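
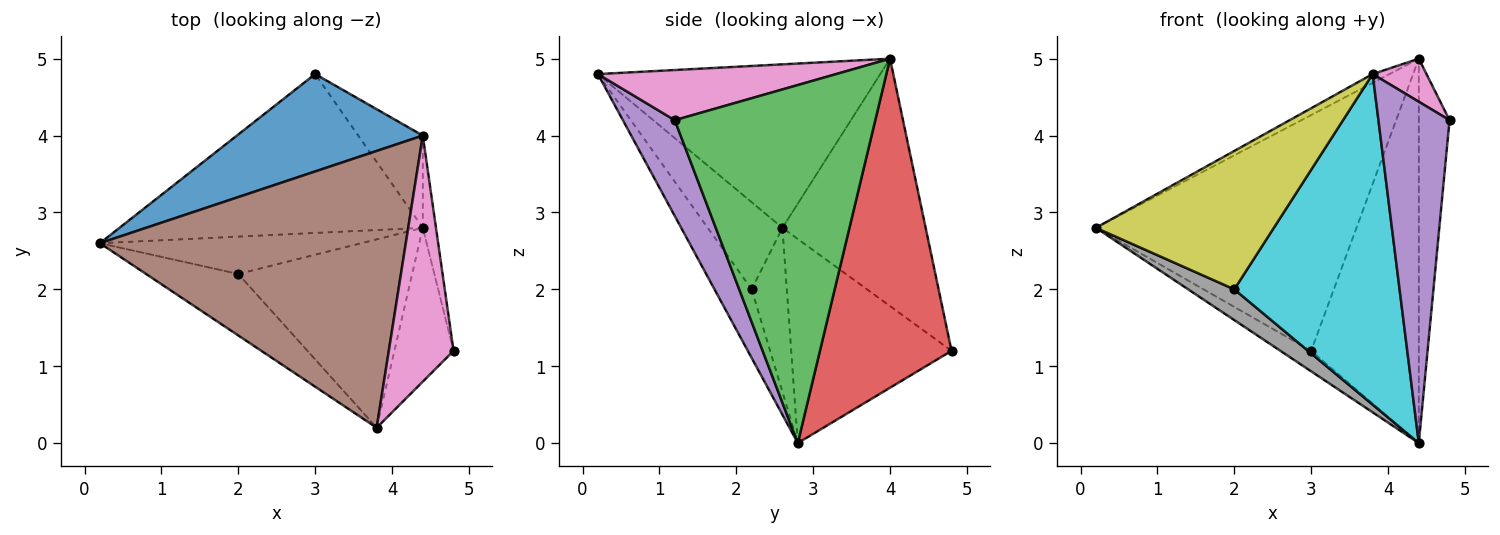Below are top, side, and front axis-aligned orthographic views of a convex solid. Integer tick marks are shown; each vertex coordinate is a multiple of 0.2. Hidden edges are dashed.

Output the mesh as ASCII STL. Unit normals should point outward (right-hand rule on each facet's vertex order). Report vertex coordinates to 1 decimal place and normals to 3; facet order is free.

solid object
 facet normal -0.453 0.824 0.340
  outer loop
   vertex 4.4 4.0 5.0
   vertex 3.0 4.8 1.2
   vertex 0.2 2.6 2.8
  endloop
 endfacet
 facet normal -0.555 0.106 -0.825
  outer loop
   vertex 4.4 2.8 0.0
   vertex 0.2 2.6 2.8
   vertex 3.0 4.8 1.2
  endloop
 endfacet
 facet normal 0.988 0.152 -0.036
  outer loop
   vertex 4.4 2.8 0.0
   vertex 4.4 4.0 5.0
   vertex 4.8 1.2 4.2
  endloop
 endfacet
 facet normal 0.765 0.626 -0.150
  outer loop
   vertex 4.4 2.8 0.0
   vertex 3.0 4.8 1.2
   vertex 4.4 4.0 5.0
  endloop
 endfacet
 facet normal 0.554 -0.759 -0.342
  outer loop
   vertex 3.8 0.2 4.8
   vertex 4.4 2.8 0.0
   vertex 4.8 1.2 4.2
  endloop
 endfacet
 facet normal -0.471 0.028 0.882
  outer loop
   vertex 3.8 0.2 4.8
   vertex 4.4 4.0 5.0
   vertex 0.2 2.6 2.8
  endloop
 endfacet
 facet normal 0.607 -0.137 0.783
  outer loop
   vertex 3.8 0.2 4.8
   vertex 4.8 1.2 4.2
   vertex 4.4 4.0 5.0
  endloop
 endfacet
 facet normal -0.436 -0.572 -0.695
  outer loop
   vertex 2.0 2.2 2.0
   vertex 0.2 2.6 2.8
   vertex 4.4 2.8 0.0
  endloop
 endfacet
 facet normal -0.358 -0.853 -0.379
  outer loop
   vertex 2.0 2.2 2.0
   vertex 3.8 0.2 4.8
   vertex 0.2 2.6 2.8
  endloop
 endfacet
 facet normal -0.192 -0.853 -0.486
  outer loop
   vertex 2.0 2.2 2.0
   vertex 4.4 2.8 0.0
   vertex 3.8 0.2 4.8
  endloop
 endfacet
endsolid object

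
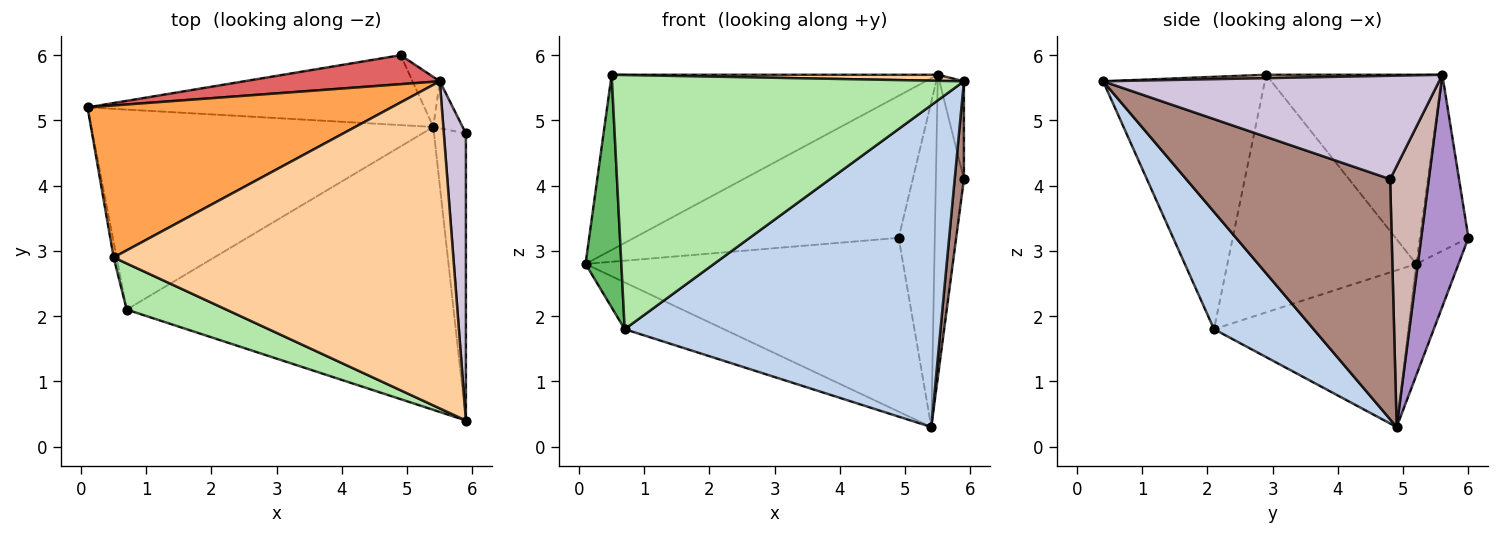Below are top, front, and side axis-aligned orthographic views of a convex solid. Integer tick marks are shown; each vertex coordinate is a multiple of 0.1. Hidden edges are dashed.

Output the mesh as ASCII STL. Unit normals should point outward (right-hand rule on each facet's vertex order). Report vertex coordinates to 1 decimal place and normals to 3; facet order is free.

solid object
 facet normal -0.408 0.208 -0.889
  outer loop
   vertex 0.7 2.1 1.8
   vertex 0.1 5.2 2.8
   vertex 5.4 4.9 0.3
  endloop
 endfacet
 facet normal 0.230 -0.731 -0.642
  outer loop
   vertex 0.7 2.1 1.8
   vertex 5.4 4.9 0.3
   vertex 5.9 0.4 5.6
  endloop
 endfacet
 facet normal -0.378 0.699 0.607
  outer loop
   vertex 0.5 2.9 5.7
   vertex 5.5 5.6 5.7
   vertex 0.1 5.2 2.8
  endloop
 endfacet
 facet normal 0.010 -0.018 1.000
  outer loop
   vertex 0.5 2.9 5.7
   vertex 5.9 0.4 5.6
   vertex 5.5 5.6 5.7
  endloop
 endfacet
 facet normal -0.982 -0.186 -0.012
  outer loop
   vertex 0.5 2.9 5.7
   vertex 0.1 5.2 2.8
   vertex 0.7 2.1 1.8
  endloop
 endfacet
 facet normal -0.412 -0.897 0.163
  outer loop
   vertex 0.5 2.9 5.7
   vertex 0.7 2.1 1.8
   vertex 5.9 0.4 5.6
  endloop
 endfacet
 facet normal -0.177 0.964 0.197
  outer loop
   vertex 4.9 6.0 3.2
   vertex 0.1 5.2 2.8
   vertex 5.5 5.6 5.7
  endloop
 endfacet
 facet normal -0.123 0.921 -0.370
  outer loop
   vertex 4.9 6.0 3.2
   vertex 5.4 4.9 0.3
   vertex 0.1 5.2 2.8
  endloop
 endfacet
 facet normal 0.791 0.605 -0.093
  outer loop
   vertex 4.9 6.0 3.2
   vertex 5.5 5.6 5.7
   vertex 5.4 4.9 0.3
  endloop
 endfacet
 facet normal 0.975 0.071 0.208
  outer loop
   vertex 5.9 4.8 4.1
   vertex 5.5 5.6 5.7
   vertex 5.9 0.4 5.6
  endloop
 endfacet
 facet normal 0.990 -0.045 -0.131
  outer loop
   vertex 5.9 4.8 4.1
   vertex 5.9 0.4 5.6
   vertex 5.4 4.9 0.3
  endloop
 endfacet
 facet normal 0.806 0.585 -0.091
  outer loop
   vertex 5.9 4.8 4.1
   vertex 5.4 4.9 0.3
   vertex 5.5 5.6 5.7
  endloop
 endfacet
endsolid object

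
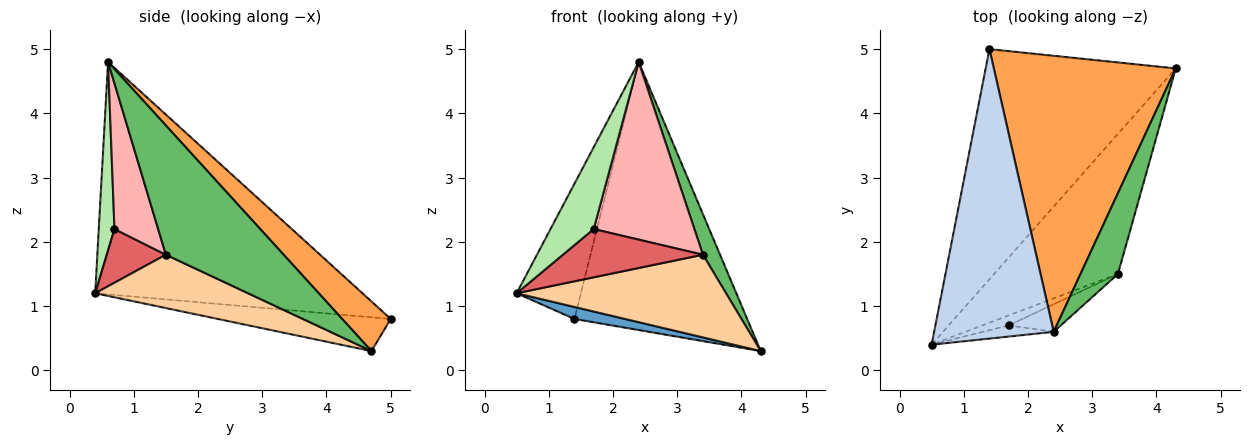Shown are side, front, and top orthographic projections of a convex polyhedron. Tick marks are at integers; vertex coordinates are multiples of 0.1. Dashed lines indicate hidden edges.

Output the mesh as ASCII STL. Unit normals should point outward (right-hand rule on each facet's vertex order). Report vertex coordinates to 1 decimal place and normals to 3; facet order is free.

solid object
 facet normal -0.175 -0.051 -0.983
  outer loop
   vertex 1.4 5.0 0.8
   vertex 4.3 4.7 0.3
   vertex 0.5 0.4 1.2
  endloop
 endfacet
 facet normal -0.870 0.209 0.447
  outer loop
   vertex 2.4 0.6 4.8
   vertex 1.4 5.0 0.8
   vertex 0.5 0.4 1.2
  endloop
 endfacet
 facet normal 0.192 0.684 0.704
  outer loop
   vertex 2.4 0.6 4.8
   vertex 4.3 4.7 0.3
   vertex 1.4 5.0 0.8
  endloop
 endfacet
 facet normal 0.348 -0.476 -0.808
  outer loop
   vertex 3.4 1.5 1.8
   vertex 0.5 0.4 1.2
   vertex 4.3 4.7 0.3
  endloop
 endfacet
 facet normal 0.951 -0.138 0.276
  outer loop
   vertex 3.4 1.5 1.8
   vertex 4.3 4.7 0.3
   vertex 2.4 0.6 4.8
  endloop
 endfacet
 facet normal 0.339 -0.932 -0.127
  outer loop
   vertex 1.7 0.7 2.2
   vertex 2.4 0.6 4.8
   vertex 0.5 0.4 1.2
  endloop
 endfacet
 facet normal 0.382 -0.905 -0.187
  outer loop
   vertex 1.7 0.7 2.2
   vertex 0.5 0.4 1.2
   vertex 3.4 1.5 1.8
  endloop
 endfacet
 facet normal 0.394 -0.908 -0.141
  outer loop
   vertex 1.7 0.7 2.2
   vertex 3.4 1.5 1.8
   vertex 2.4 0.6 4.8
  endloop
 endfacet
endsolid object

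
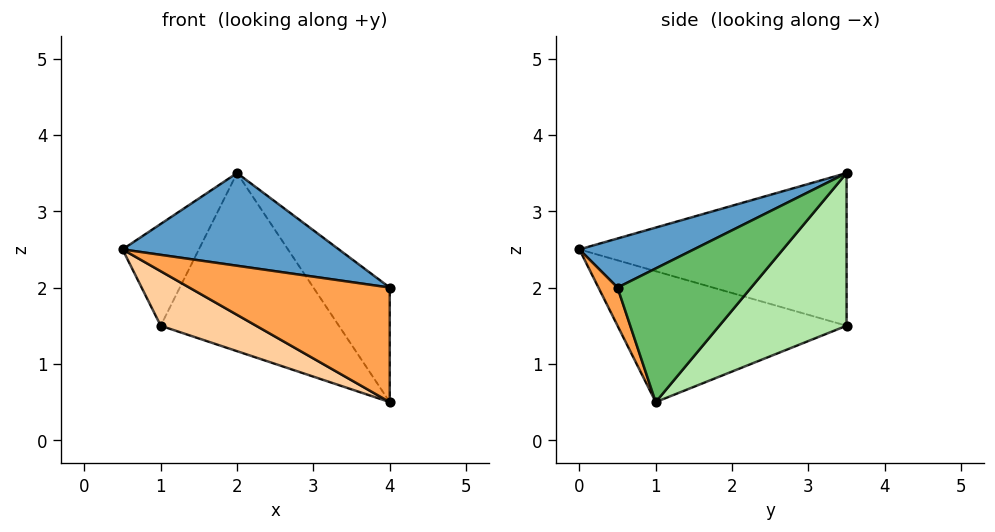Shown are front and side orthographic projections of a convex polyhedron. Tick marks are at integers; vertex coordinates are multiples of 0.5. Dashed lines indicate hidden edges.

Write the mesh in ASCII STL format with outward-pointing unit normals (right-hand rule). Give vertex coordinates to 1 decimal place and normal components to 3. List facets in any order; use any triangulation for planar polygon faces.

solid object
 facet normal 0.181 -0.341 0.923
  outer loop
   vertex 2.0 3.5 3.5
   vertex 0.5 0.0 2.5
   vertex 4.0 0.5 2.0
  endloop
 endfacet
 facet normal -0.867 0.248 0.433
  outer loop
   vertex 2.0 3.5 3.5
   vertex 1.0 3.5 1.5
   vertex 0.5 0.0 2.5
  endloop
 endfacet
 facet normal 0.090 -0.945 -0.315
  outer loop
   vertex 4.0 1.0 0.5
   vertex 4.0 0.5 2.0
   vertex 0.5 0.0 2.5
  endloop
 endfacet
 facet normal -0.447 -0.186 -0.875
  outer loop
   vertex 4.0 1.0 0.5
   vertex 0.5 0.0 2.5
   vertex 1.0 3.5 1.5
  endloop
 endfacet
 facet normal 0.857 0.489 0.163
  outer loop
   vertex 4.0 1.0 0.5
   vertex 2.0 3.5 3.5
   vertex 4.0 0.5 2.0
  endloop
 endfacet
 facet normal 0.558 0.781 -0.279
  outer loop
   vertex 4.0 1.0 0.5
   vertex 1.0 3.5 1.5
   vertex 2.0 3.5 3.5
  endloop
 endfacet
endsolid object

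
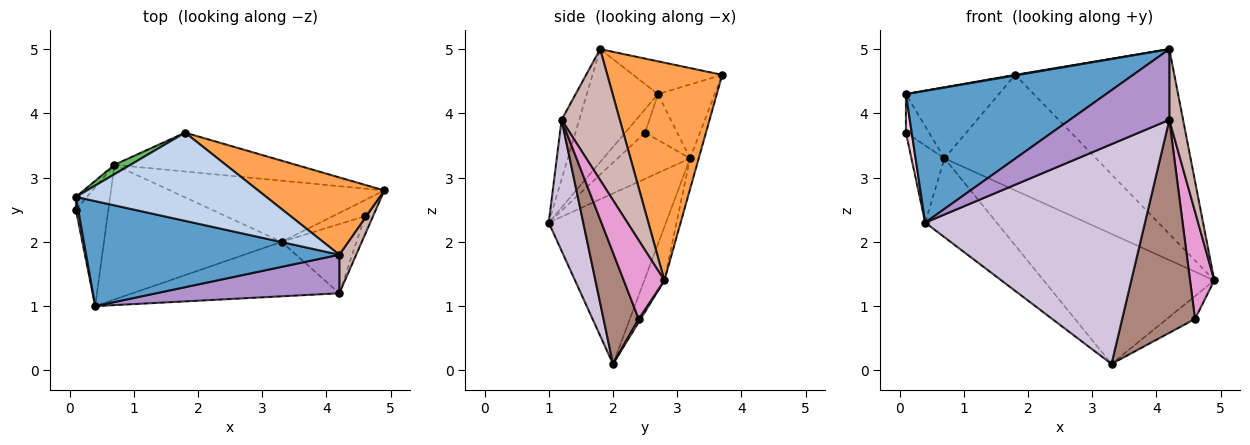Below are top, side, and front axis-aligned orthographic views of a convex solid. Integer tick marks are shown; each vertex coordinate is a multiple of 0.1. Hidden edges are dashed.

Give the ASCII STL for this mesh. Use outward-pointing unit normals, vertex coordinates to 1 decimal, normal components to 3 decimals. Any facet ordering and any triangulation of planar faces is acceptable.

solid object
 facet normal -0.268 -0.754 0.600
  outer loop
   vertex 4.2 1.8 5.0
   vertex 0.1 2.7 4.3
   vertex 0.4 1.0 2.3
  endloop
 endfacet
 facet normal -0.170 -0.007 0.985
  outer loop
   vertex 1.8 3.7 4.6
   vertex 0.1 2.7 4.3
   vertex 4.2 1.8 5.0
  endloop
 endfacet
 facet normal 0.554 0.768 0.321
  outer loop
   vertex 1.8 3.7 4.6
   vertex 4.2 1.8 5.0
   vertex 4.9 2.8 1.4
  endloop
 endfacet
 facet normal -0.638 0.389 -0.664
  outer loop
   vertex 0.7 3.2 3.3
   vertex 3.3 2.0 0.1
   vertex 0.4 1.0 2.3
  endloop
 endfacet
 facet normal -0.518 0.848 0.113
  outer loop
   vertex 0.7 3.2 3.3
   vertex 0.1 2.7 4.3
   vertex 1.8 3.7 4.6
  endloop
 endfacet
 facet normal -0.054 0.946 -0.318
  outer loop
   vertex 0.7 3.2 3.3
   vertex 1.8 3.7 4.6
   vertex 4.9 2.8 1.4
  endloop
 endfacet
 facet normal -0.106 0.900 -0.423
  outer loop
   vertex 0.7 3.2 3.3
   vertex 4.9 2.8 1.4
   vertex 3.3 2.0 0.1
  endloop
 endfacet
 facet normal 0.057 0.817 -0.573
  outer loop
   vertex 4.6 2.4 0.8
   vertex 3.3 2.0 0.1
   vertex 4.9 2.8 1.4
  endloop
 endfacet
 facet normal -0.154 -0.867 0.473
  outer loop
   vertex 4.2 1.2 3.9
   vertex 4.2 1.8 5.0
   vertex 0.4 1.0 2.3
  endloop
 endfacet
 facet normal 0.151 -0.960 -0.238
  outer loop
   vertex 4.2 1.2 3.9
   vertex 0.4 1.0 2.3
   vertex 3.3 2.0 0.1
  endloop
 endfacet
 facet normal 0.417 -0.864 -0.281
  outer loop
   vertex 4.2 1.2 3.9
   vertex 3.3 2.0 0.1
   vertex 4.6 2.4 0.8
  endloop
 endfacet
 facet normal 0.966 -0.228 0.124
  outer loop
   vertex 4.2 1.2 3.9
   vertex 4.9 2.8 1.4
   vertex 4.2 1.8 5.0
  endloop
 endfacet
 facet normal 0.855 -0.511 -0.087
  outer loop
   vertex 4.2 1.2 3.9
   vertex 4.6 2.4 0.8
   vertex 4.9 2.8 1.4
  endloop
 endfacet
 facet normal -0.956 -0.278 0.093
  outer loop
   vertex 0.1 2.5 3.7
   vertex 0.4 1.0 2.3
   vertex 0.1 2.7 4.3
  endloop
 endfacet
 facet normal -0.797 0.574 -0.191
  outer loop
   vertex 0.1 2.5 3.7
   vertex 0.1 2.7 4.3
   vertex 0.7 3.2 3.3
  endloop
 endfacet
 facet normal -0.767 0.349 -0.539
  outer loop
   vertex 0.1 2.5 3.7
   vertex 0.7 3.2 3.3
   vertex 0.4 1.0 2.3
  endloop
 endfacet
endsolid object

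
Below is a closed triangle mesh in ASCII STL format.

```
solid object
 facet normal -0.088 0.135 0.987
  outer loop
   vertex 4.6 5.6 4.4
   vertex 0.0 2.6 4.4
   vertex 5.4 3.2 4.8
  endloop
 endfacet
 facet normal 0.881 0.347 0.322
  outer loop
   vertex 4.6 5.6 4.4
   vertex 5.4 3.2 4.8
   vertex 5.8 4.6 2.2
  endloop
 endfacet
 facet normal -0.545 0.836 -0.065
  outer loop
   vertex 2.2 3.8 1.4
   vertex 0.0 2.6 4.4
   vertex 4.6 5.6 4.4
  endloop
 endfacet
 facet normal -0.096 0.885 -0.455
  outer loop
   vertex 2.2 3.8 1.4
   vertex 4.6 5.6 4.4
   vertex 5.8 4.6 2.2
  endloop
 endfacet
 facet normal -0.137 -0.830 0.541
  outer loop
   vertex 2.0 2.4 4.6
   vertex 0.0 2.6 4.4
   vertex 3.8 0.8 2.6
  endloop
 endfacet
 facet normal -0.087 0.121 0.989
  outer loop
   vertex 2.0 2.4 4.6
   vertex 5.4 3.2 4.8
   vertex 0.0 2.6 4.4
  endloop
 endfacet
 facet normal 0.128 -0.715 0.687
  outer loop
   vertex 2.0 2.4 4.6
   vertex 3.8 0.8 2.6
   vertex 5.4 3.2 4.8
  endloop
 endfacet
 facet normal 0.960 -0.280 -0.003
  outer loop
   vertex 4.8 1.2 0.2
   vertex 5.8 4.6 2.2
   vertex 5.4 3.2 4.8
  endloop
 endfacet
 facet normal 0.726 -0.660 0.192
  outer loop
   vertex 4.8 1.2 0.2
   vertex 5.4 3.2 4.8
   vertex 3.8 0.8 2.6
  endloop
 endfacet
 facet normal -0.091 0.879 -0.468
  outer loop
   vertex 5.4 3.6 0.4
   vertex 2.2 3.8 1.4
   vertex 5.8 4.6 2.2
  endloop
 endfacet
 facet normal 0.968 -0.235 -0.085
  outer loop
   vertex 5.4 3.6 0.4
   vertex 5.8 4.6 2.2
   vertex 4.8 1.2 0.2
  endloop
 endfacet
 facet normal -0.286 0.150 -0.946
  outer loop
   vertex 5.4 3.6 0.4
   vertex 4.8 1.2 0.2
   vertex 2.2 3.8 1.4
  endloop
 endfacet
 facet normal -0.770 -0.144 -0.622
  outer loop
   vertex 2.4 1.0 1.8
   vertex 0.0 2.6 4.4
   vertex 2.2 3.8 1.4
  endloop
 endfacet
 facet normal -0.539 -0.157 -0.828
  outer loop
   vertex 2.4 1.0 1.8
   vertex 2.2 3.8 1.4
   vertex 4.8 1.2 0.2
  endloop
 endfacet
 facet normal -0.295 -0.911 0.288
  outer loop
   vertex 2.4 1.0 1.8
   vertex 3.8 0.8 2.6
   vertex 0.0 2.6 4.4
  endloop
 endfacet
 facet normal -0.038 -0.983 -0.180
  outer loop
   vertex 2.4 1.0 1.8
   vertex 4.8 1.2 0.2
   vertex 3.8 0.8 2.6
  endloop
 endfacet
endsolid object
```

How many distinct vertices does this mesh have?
10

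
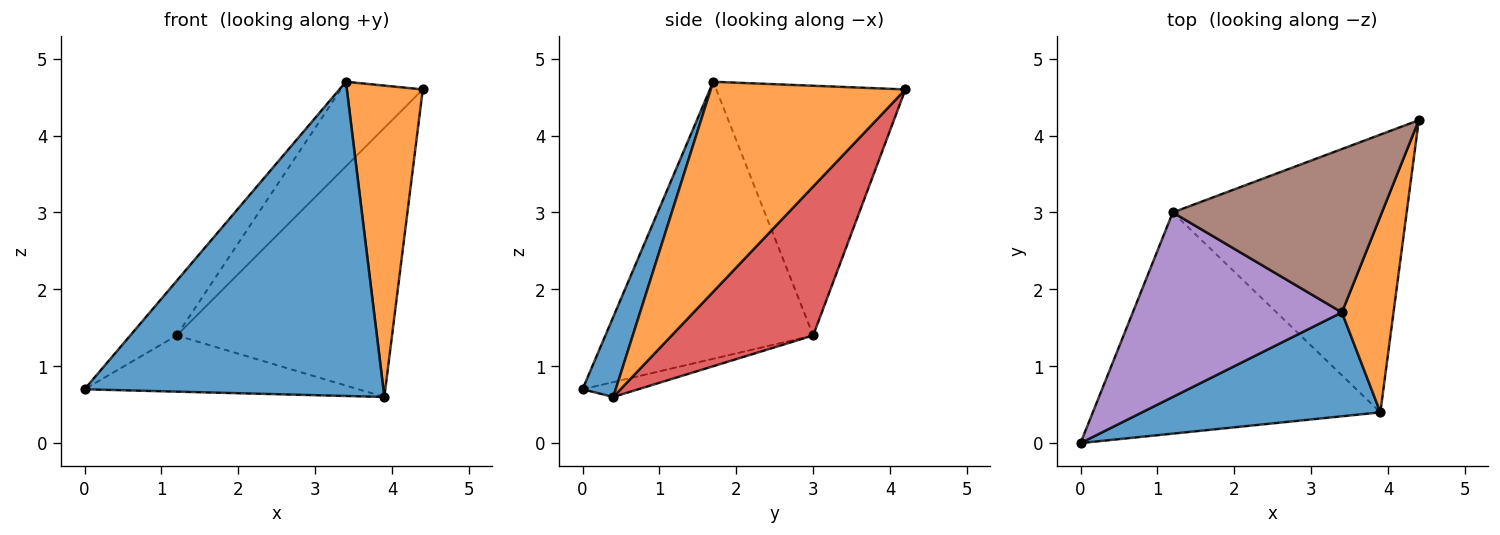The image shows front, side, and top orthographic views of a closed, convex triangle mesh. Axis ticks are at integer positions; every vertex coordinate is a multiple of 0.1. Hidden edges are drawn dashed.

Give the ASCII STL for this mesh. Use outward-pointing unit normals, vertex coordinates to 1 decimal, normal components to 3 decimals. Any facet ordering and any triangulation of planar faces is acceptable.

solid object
 facet normal 0.105 -0.944 0.312
  outer loop
   vertex 3.4 1.7 4.7
   vertex 0.0 0.0 0.7
   vertex 3.9 0.4 0.6
  endloop
 endfacet
 facet normal 0.908 -0.354 0.223
  outer loop
   vertex 3.4 1.7 4.7
   vertex 3.9 0.4 0.6
   vertex 4.4 4.2 4.6
  endloop
 endfacet
 facet normal -0.050 0.246 -0.968
  outer loop
   vertex 1.2 3.0 1.4
   vertex 3.9 0.4 0.6
   vertex 0.0 0.0 0.7
  endloop
 endfacet
 facet normal 0.416 0.633 -0.653
  outer loop
   vertex 1.2 3.0 1.4
   vertex 4.4 4.2 4.6
   vertex 3.9 0.4 0.6
  endloop
 endfacet
 facet normal -0.786 0.176 0.593
  outer loop
   vertex 1.2 3.0 1.4
   vertex 0.0 0.0 0.7
   vertex 3.4 1.7 4.7
  endloop
 endfacet
 facet normal -0.728 0.315 0.609
  outer loop
   vertex 1.2 3.0 1.4
   vertex 3.4 1.7 4.7
   vertex 4.4 4.2 4.6
  endloop
 endfacet
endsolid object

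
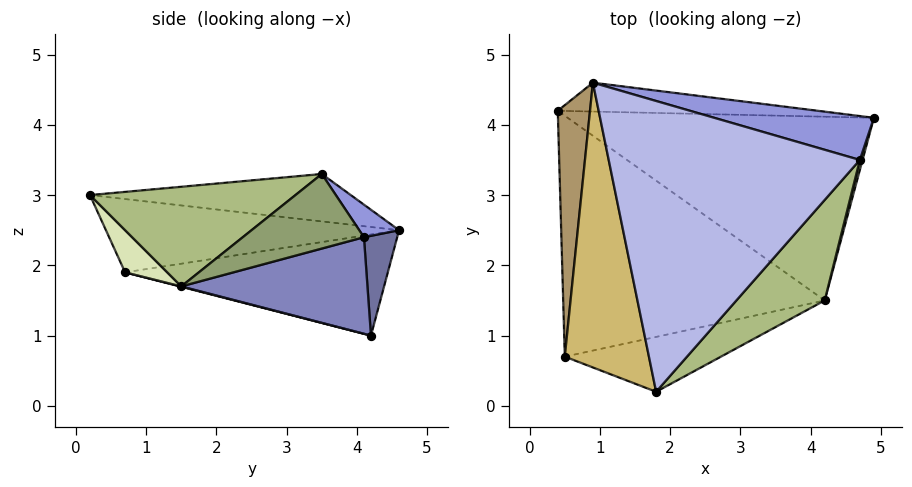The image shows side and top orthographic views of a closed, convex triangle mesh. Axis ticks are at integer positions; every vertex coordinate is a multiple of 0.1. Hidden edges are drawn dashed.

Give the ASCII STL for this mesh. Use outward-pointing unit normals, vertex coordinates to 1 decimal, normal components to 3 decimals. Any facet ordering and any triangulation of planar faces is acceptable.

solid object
 facet normal 0.112 0.950 -0.291
  outer loop
   vertex 0.9 4.6 2.5
   vertex 4.9 4.1 2.4
   vertex 0.4 4.2 1.0
  endloop
 endfacet
 facet normal 0.296 0.173 -0.939
  outer loop
   vertex 4.2 1.5 1.7
   vertex 0.4 4.2 1.0
   vertex 4.9 4.1 2.4
  endloop
 endfacet
 facet normal 0.116 0.814 0.569
  outer loop
   vertex 4.7 3.5 3.3
   vertex 4.9 4.1 2.4
   vertex 0.9 4.6 2.5
  endloop
 endfacet
 facet normal -0.185 0.074 0.980
  outer loop
   vertex 4.7 3.5 3.3
   vertex 0.9 4.6 2.5
   vertex 1.8 0.2 3.0
  endloop
 endfacet
 facet normal 0.963 -0.269 0.035
  outer loop
   vertex 4.7 3.5 3.3
   vertex 4.2 1.5 1.7
   vertex 4.9 4.1 2.4
  endloop
 endfacet
 facet normal 0.608 -0.583 0.539
  outer loop
   vertex 4.7 3.5 3.3
   vertex 1.8 0.2 3.0
   vertex 4.2 1.5 1.7
  endloop
 endfacet
 facet normal 0.001 -0.249 -0.969
  outer loop
   vertex 0.5 0.7 1.9
   vertex 0.4 4.2 1.0
   vertex 4.2 1.5 1.7
  endloop
 endfacet
 facet normal 0.148 -0.823 -0.549
  outer loop
   vertex 0.5 0.7 1.9
   vertex 4.2 1.5 1.7
   vertex 1.8 0.2 3.0
  endloop
 endfacet
 facet normal -0.951 0.051 0.304
  outer loop
   vertex 0.5 0.7 1.9
   vertex 0.9 4.6 2.5
   vertex 0.4 4.2 1.0
  endloop
 endfacet
 facet normal -0.656 -0.049 0.753
  outer loop
   vertex 0.5 0.7 1.9
   vertex 1.8 0.2 3.0
   vertex 0.9 4.6 2.5
  endloop
 endfacet
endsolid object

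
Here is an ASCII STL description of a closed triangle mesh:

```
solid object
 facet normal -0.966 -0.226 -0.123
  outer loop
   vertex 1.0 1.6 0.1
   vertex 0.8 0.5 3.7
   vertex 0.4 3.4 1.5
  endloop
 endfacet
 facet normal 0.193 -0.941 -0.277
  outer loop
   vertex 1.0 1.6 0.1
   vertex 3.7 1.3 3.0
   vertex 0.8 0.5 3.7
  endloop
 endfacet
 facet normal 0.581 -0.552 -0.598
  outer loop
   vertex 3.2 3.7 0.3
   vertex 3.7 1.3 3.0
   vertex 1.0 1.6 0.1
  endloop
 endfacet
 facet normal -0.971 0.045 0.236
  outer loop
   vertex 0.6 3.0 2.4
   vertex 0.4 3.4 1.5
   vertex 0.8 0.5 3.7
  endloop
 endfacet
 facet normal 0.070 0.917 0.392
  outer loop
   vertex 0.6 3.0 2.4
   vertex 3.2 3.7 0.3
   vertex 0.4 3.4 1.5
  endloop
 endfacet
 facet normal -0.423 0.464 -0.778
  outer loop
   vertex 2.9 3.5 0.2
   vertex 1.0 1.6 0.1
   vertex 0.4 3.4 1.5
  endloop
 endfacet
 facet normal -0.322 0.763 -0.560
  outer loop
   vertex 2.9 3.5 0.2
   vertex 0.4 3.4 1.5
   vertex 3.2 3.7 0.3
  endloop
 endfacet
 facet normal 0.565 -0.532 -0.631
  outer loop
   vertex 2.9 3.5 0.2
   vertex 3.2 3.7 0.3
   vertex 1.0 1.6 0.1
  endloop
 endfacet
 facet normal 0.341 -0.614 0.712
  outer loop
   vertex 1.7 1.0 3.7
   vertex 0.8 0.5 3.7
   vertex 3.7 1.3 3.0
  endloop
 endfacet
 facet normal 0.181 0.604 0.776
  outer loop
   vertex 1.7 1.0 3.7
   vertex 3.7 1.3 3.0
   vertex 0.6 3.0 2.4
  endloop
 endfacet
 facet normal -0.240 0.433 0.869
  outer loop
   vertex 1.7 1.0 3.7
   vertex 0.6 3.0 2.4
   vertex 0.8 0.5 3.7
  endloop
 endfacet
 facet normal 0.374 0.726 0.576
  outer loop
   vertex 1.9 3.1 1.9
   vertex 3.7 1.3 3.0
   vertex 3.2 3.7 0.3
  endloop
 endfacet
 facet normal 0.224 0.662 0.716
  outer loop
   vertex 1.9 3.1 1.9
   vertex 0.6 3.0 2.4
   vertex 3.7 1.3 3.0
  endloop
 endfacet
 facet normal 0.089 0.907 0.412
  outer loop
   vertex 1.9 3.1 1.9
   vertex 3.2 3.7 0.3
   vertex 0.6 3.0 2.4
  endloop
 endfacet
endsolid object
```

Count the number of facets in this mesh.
14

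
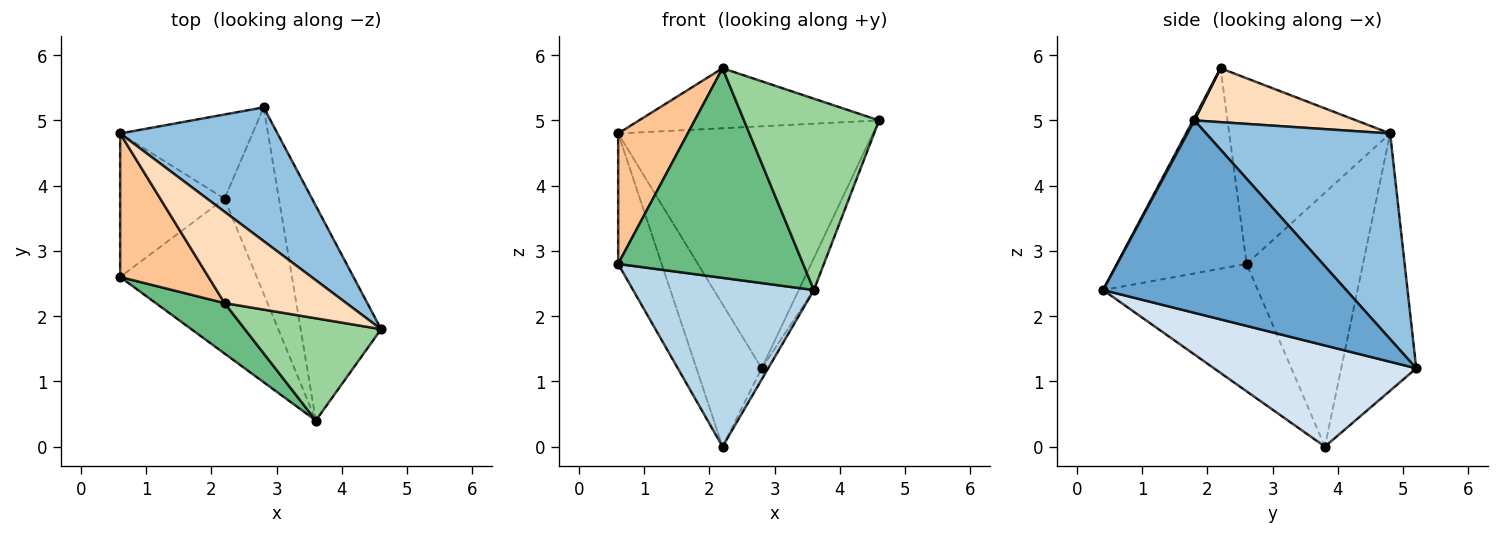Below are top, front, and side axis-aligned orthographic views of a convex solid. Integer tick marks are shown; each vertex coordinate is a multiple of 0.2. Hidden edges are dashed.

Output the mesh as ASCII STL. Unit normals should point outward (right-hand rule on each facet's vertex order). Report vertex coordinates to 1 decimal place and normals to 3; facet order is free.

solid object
 facet normal 0.921 0.057 -0.385
  outer loop
   vertex 3.6 0.4 2.4
   vertex 2.8 5.2 1.2
   vertex 4.6 1.8 5.0
  endloop
 endfacet
 facet normal 0.534 0.740 0.409
  outer loop
   vertex 0.6 4.8 4.8
   vertex 4.6 1.8 5.0
   vertex 2.8 5.2 1.2
  endloop
 endfacet
 facet normal -0.533 -0.623 -0.572
  outer loop
   vertex 2.2 3.8 0.0
   vertex 3.6 0.4 2.4
   vertex 0.6 2.6 2.8
  endloop
 endfacet
 facet normal 0.880 0.028 -0.473
  outer loop
   vertex 2.2 3.8 0.0
   vertex 2.8 5.2 1.2
   vertex 3.6 0.4 2.4
  endloop
 endfacet
 facet normal -0.874 0.327 -0.359
  outer loop
   vertex 2.2 3.8 0.0
   vertex 0.6 2.6 2.8
   vertex 0.6 4.8 4.8
  endloop
 endfacet
 facet normal -0.703 0.612 -0.362
  outer loop
   vertex 2.2 3.8 0.0
   vertex 0.6 4.8 4.8
   vertex 2.8 5.2 1.2
  endloop
 endfacet
 facet normal -0.841 -0.364 0.400
  outer loop
   vertex 2.2 2.2 5.8
   vertex 0.6 4.8 4.8
   vertex 0.6 2.6 2.8
  endloop
 endfacet
 facet normal 0.347 0.515 0.784
  outer loop
   vertex 2.2 2.2 5.8
   vertex 4.6 1.8 5.0
   vertex 0.6 4.8 4.8
  endloop
 endfacet
 facet normal -0.563 -0.803 0.193
  outer loop
   vertex 2.2 2.2 5.8
   vertex 0.6 2.6 2.8
   vertex 3.6 0.4 2.4
  endloop
 endfacet
 facet normal 0.010 -0.882 0.471
  outer loop
   vertex 2.2 2.2 5.8
   vertex 3.6 0.4 2.4
   vertex 4.6 1.8 5.0
  endloop
 endfacet
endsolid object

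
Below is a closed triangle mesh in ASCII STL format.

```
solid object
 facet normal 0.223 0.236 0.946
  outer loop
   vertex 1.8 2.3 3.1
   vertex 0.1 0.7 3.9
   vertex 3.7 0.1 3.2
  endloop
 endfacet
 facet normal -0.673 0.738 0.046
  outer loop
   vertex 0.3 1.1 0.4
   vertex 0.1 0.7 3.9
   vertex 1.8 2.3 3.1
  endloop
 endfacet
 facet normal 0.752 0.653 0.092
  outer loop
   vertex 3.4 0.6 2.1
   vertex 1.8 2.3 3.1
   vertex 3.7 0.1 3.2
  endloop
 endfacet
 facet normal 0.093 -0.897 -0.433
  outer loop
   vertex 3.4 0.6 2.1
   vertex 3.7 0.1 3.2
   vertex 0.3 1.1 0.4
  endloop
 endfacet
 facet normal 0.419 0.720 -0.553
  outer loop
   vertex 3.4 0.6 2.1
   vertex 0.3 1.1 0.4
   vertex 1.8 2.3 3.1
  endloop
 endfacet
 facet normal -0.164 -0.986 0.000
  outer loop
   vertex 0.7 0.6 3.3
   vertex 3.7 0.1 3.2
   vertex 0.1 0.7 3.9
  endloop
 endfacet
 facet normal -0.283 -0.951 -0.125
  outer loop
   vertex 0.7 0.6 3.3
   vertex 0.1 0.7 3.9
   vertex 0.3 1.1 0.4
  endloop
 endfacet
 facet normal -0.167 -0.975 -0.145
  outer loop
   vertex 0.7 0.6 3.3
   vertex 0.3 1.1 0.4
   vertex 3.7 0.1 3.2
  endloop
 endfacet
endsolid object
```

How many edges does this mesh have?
12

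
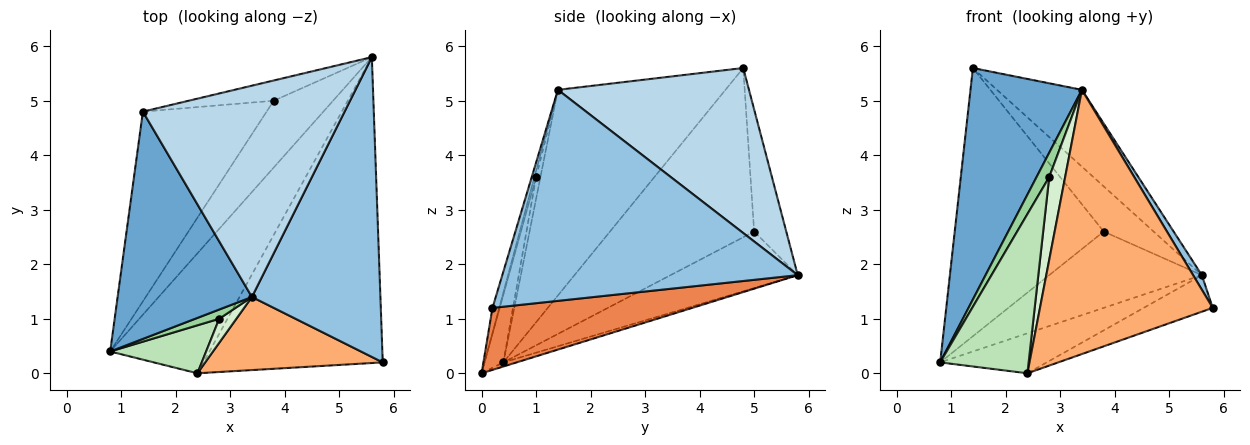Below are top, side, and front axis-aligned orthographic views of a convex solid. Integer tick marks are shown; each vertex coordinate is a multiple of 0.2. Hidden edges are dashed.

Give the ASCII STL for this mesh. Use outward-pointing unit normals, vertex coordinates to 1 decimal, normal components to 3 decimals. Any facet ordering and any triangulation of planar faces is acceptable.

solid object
 facet normal -0.732 -0.487 0.478
  outer loop
   vertex 3.4 1.4 5.2
   vertex 1.4 4.8 5.6
   vertex 0.8 0.4 0.2
  endloop
 endfacet
 facet normal 0.854 -0.025 0.520
  outer loop
   vertex 3.4 1.4 5.2
   vertex 5.8 0.2 1.2
   vertex 5.6 5.8 1.8
  endloop
 endfacet
 facet normal 0.610 0.271 0.745
  outer loop
   vertex 3.4 1.4 5.2
   vertex 5.6 5.8 1.8
   vertex 1.4 4.8 5.6
  endloop
 endfacet
 facet normal -0.039 0.316 -0.948
  outer loop
   vertex 2.4 0.0 0.0
   vertex 0.8 0.4 0.2
   vertex 5.6 5.8 1.8
  endloop
 endfacet
 facet normal 0.325 0.112 -0.939
  outer loop
   vertex 2.4 0.0 0.0
   vertex 5.6 5.8 1.8
   vertex 5.8 0.2 1.2
  endloop
 endfacet
 facet normal -0.037 -0.963 0.266
  outer loop
   vertex 2.4 0.0 0.0
   vertex 5.8 0.2 1.2
   vertex 3.4 1.4 5.2
  endloop
 endfacet
 facet normal -0.531 0.638 -0.558
  outer loop
   vertex 3.8 5.0 2.6
   vertex 5.6 5.8 1.8
   vertex 0.8 0.4 0.2
  endloop
 endfacet
 facet normal -0.620 0.641 -0.453
  outer loop
   vertex 3.8 5.0 2.6
   vertex 0.8 0.4 0.2
   vertex 1.4 4.8 5.6
  endloop
 endfacet
 facet normal -0.506 0.787 -0.353
  outer loop
   vertex 3.8 5.0 2.6
   vertex 1.4 4.8 5.6
   vertex 5.6 5.8 1.8
  endloop
 endfacet
 facet normal -0.307 -0.890 0.338
  outer loop
   vertex 2.8 1.0 3.6
   vertex 3.4 1.4 5.2
   vertex 0.8 0.4 0.2
  endloop
 endfacet
 facet normal -0.199 -0.938 0.283
  outer loop
   vertex 2.8 1.0 3.6
   vertex 0.8 0.4 0.2
   vertex 2.4 0.0 0.0
  endloop
 endfacet
 facet normal -0.101 -0.956 0.277
  outer loop
   vertex 2.8 1.0 3.6
   vertex 2.4 0.0 0.0
   vertex 3.4 1.4 5.2
  endloop
 endfacet
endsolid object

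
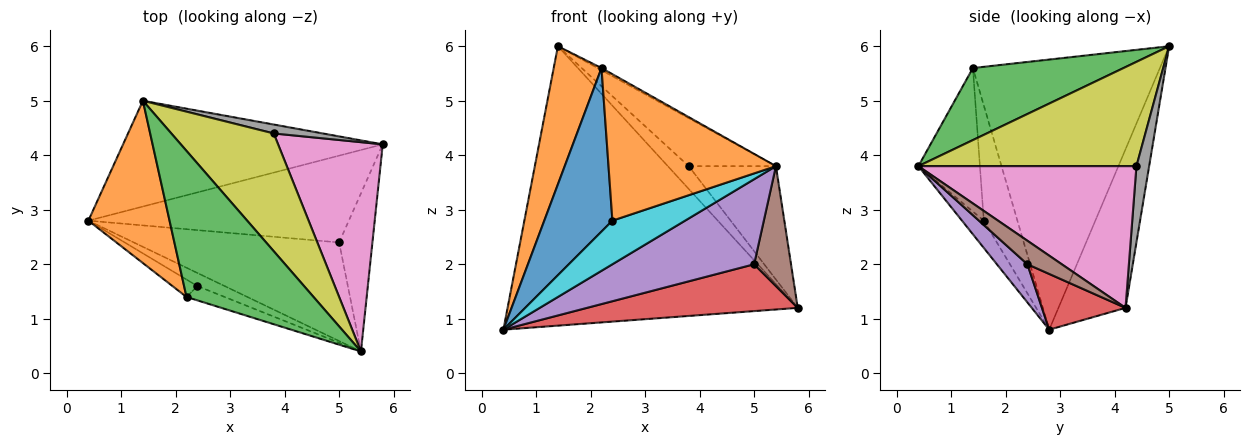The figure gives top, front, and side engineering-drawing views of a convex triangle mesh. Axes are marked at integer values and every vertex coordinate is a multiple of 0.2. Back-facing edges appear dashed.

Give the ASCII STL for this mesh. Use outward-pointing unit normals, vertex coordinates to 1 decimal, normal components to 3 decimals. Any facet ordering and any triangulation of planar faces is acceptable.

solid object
 facet normal -0.211 0.914 -0.346
  outer loop
   vertex 1.4 5.0 6.0
   vertex 5.8 4.2 1.2
   vertex 0.4 2.8 0.8
  endloop
 endfacet
 facet normal -0.930 -0.238 0.279
  outer loop
   vertex 2.2 1.4 5.6
   vertex 1.4 5.0 6.0
   vertex 0.4 2.8 0.8
  endloop
 endfacet
 facet normal 0.493 0.013 0.870
  outer loop
   vertex 2.2 1.4 5.6
   vertex 5.4 0.4 3.8
   vertex 1.4 5.0 6.0
  endloop
 endfacet
 facet normal 0.185 -0.467 -0.865
  outer loop
   vertex 5.0 2.4 2.0
   vertex 0.4 2.8 0.8
   vertex 5.8 4.2 1.2
  endloop
 endfacet
 facet normal 0.139 -0.647 -0.750
  outer loop
   vertex 5.0 2.4 2.0
   vertex 5.4 0.4 3.8
   vertex 0.4 2.8 0.8
  endloop
 endfacet
 facet normal 0.491 -0.527 -0.694
  outer loop
   vertex 5.0 2.4 2.0
   vertex 5.8 4.2 1.2
   vertex 5.4 0.4 3.8
  endloop
 endfacet
 facet normal 0.766 0.306 0.565
  outer loop
   vertex 3.8 4.4 3.8
   vertex 5.4 0.4 3.8
   vertex 5.8 4.2 1.2
  endloop
 endfacet
 facet normal 0.493 0.810 0.317
  outer loop
   vertex 3.8 4.4 3.8
   vertex 5.8 4.2 1.2
   vertex 1.4 5.0 6.0
  endloop
 endfacet
 facet normal 0.686 0.274 0.674
  outer loop
   vertex 3.8 4.4 3.8
   vertex 1.4 5.0 6.0
   vertex 5.4 0.4 3.8
  endloop
 endfacet
 facet normal -0.276 -0.921 -0.276
  outer loop
   vertex 2.4 1.6 2.8
   vertex 0.4 2.8 0.8
   vertex 5.4 0.4 3.8
  endloop
 endfacet
 facet normal -0.440 -0.893 -0.095
  outer loop
   vertex 2.4 1.6 2.8
   vertex 2.2 1.4 5.6
   vertex 0.4 2.8 0.8
  endloop
 endfacet
 facet normal -0.343 -0.935 -0.091
  outer loop
   vertex 2.4 1.6 2.8
   vertex 5.4 0.4 3.8
   vertex 2.2 1.4 5.6
  endloop
 endfacet
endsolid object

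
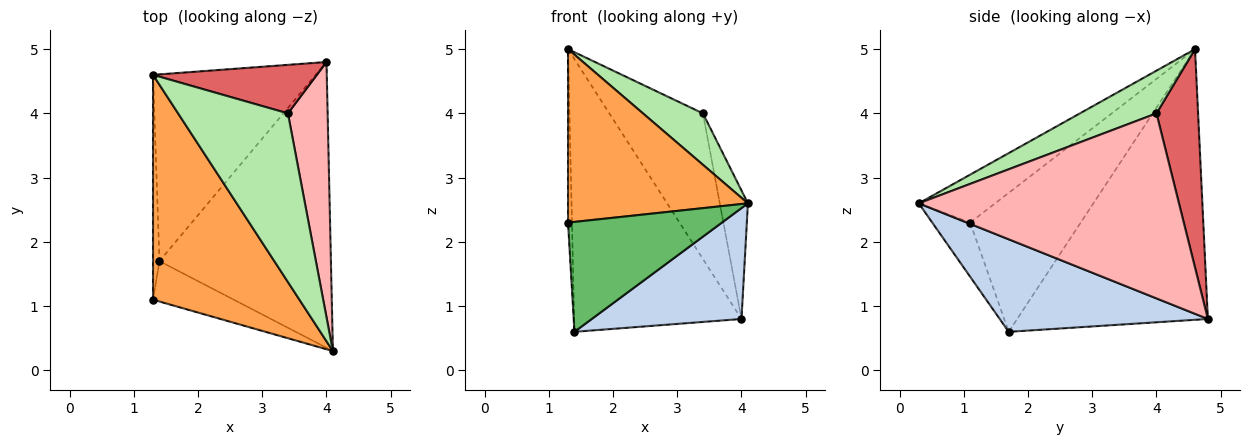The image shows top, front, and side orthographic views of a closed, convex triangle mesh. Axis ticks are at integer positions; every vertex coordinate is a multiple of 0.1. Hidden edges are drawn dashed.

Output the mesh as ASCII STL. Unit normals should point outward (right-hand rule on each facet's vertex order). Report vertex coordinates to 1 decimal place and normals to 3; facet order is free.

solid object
 facet normal -0.685 0.601 -0.412
  outer loop
   vertex 1.4 1.7 0.6
   vertex 1.3 4.6 5.0
   vertex 4.0 4.8 0.8
  endloop
 endfacet
 facet normal 0.449 -0.323 -0.833
  outer loop
   vertex 1.4 1.7 0.6
   vertex 4.0 4.8 0.8
   vertex 4.1 0.3 2.6
  endloop
 endfacet
 facet normal -0.251 -0.591 0.766
  outer loop
   vertex 1.3 1.1 2.3
   vertex 4.1 0.3 2.6
   vertex 1.3 4.6 5.0
  endloop
 endfacet
 facet normal -0.998 0.036 -0.046
  outer loop
   vertex 1.3 1.1 2.3
   vertex 1.3 4.6 5.0
   vertex 1.4 1.7 0.6
  endloop
 endfacet
 facet normal -0.225 -0.915 -0.336
  outer loop
   vertex 1.3 1.1 2.3
   vertex 1.4 1.7 0.6
   vertex 4.1 0.3 2.6
  endloop
 endfacet
 facet normal 0.349 -0.273 0.896
  outer loop
   vertex 3.4 4.0 4.0
   vertex 1.3 4.6 5.0
   vertex 4.1 0.3 2.6
  endloop
 endfacet
 facet normal 0.389 0.874 0.291
  outer loop
   vertex 3.4 4.0 4.0
   vertex 4.0 4.8 0.8
   vertex 1.3 4.6 5.0
  endloop
 endfacet
 facet normal 0.972 0.105 0.209
  outer loop
   vertex 3.4 4.0 4.0
   vertex 4.1 0.3 2.6
   vertex 4.0 4.8 0.8
  endloop
 endfacet
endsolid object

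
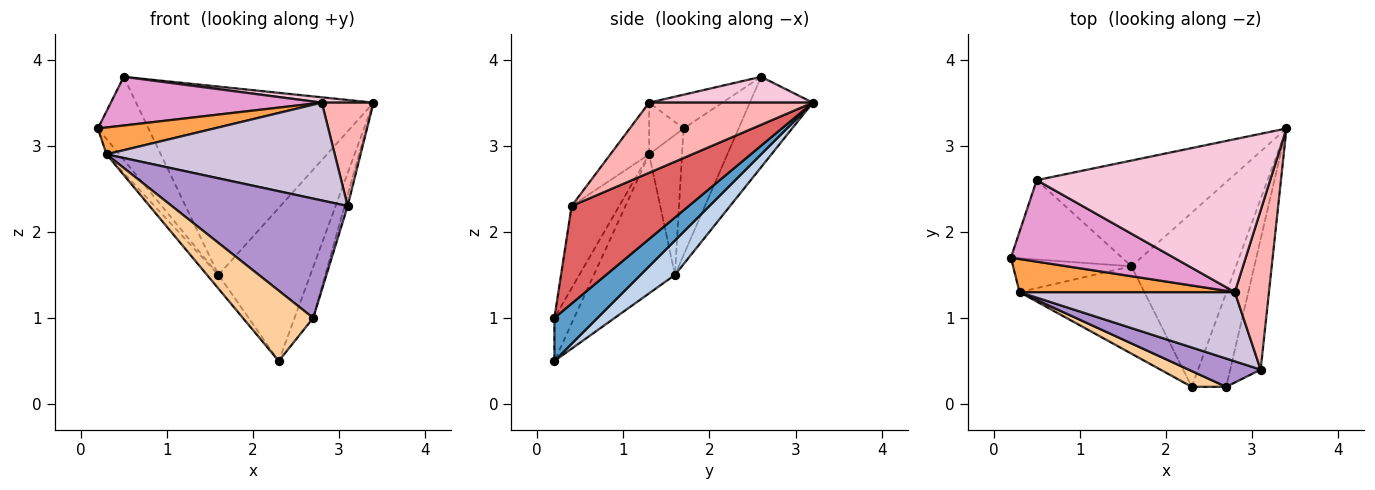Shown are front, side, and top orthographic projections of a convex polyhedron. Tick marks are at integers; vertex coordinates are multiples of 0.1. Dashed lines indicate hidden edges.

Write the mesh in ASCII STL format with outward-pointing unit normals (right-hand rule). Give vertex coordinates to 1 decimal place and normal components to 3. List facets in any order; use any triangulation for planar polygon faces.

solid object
 facet normal 0.740 0.321 -0.592
  outer loop
   vertex 2.3 0.2 0.5
   vertex 3.4 3.2 3.5
   vertex 2.7 0.2 1.0
  endloop
 endfacet
 facet normal 0.240 0.641 -0.729
  outer loop
   vertex 1.6 1.6 1.5
   vertex 3.4 3.2 3.5
   vertex 2.3 0.2 0.5
  endloop
 endfacet
 facet normal -0.183 -0.619 0.764
  outer loop
   vertex 0.3 1.3 2.9
   vertex 2.8 1.3 3.5
   vertex 0.2 1.7 3.2
  endloop
 endfacet
 facet normal -0.264 -0.941 0.211
  outer loop
   vertex 0.3 1.3 2.9
   vertex 2.3 0.2 0.5
   vertex 2.7 0.2 1.0
  endloop
 endfacet
 facet normal -0.732 0.282 -0.620
  outer loop
   vertex 0.3 1.3 2.9
   vertex 0.2 1.7 3.2
   vertex 1.6 1.6 1.5
  endloop
 endfacet
 facet normal -0.740 0.105 -0.665
  outer loop
   vertex 0.3 1.3 2.9
   vertex 1.6 1.6 1.5
   vertex 2.3 0.2 0.5
  endloop
 endfacet
 facet normal 0.954 0.025 -0.298
  outer loop
   vertex 3.1 0.4 2.3
   vertex 2.7 0.2 1.0
   vertex 3.4 3.2 3.5
  endloop
 endfacet
 facet normal 0.865 -0.273 0.421
  outer loop
   vertex 3.1 0.4 2.3
   vertex 3.4 3.2 3.5
   vertex 2.8 1.3 3.5
  endloop
 endfacet
 facet normal -0.255 -0.941 0.223
  outer loop
   vertex 3.1 0.4 2.3
   vertex 0.3 1.3 2.9
   vertex 2.7 0.2 1.0
  endloop
 endfacet
 facet normal -0.137 -0.809 0.572
  outer loop
   vertex 3.1 0.4 2.3
   vertex 2.8 1.3 3.5
   vertex 0.3 1.3 2.9
  endloop
 endfacet
 facet normal -0.619 0.568 -0.543
  outer loop
   vertex 0.5 2.6 3.8
   vertex 1.6 1.6 1.5
   vertex 0.2 1.7 3.2
  endloop
 endfacet
 facet normal -0.225 0.850 -0.477
  outer loop
   vertex 0.5 2.6 3.8
   vertex 3.4 3.2 3.5
   vertex 1.6 1.6 1.5
  endloop
 endfacet
 facet normal -0.175 -0.505 0.845
  outer loop
   vertex 0.5 2.6 3.8
   vertex 0.2 1.7 3.2
   vertex 2.8 1.3 3.5
  endloop
 endfacet
 facet normal 0.110 -0.035 0.993
  outer loop
   vertex 0.5 2.6 3.8
   vertex 2.8 1.3 3.5
   vertex 3.4 3.2 3.5
  endloop
 endfacet
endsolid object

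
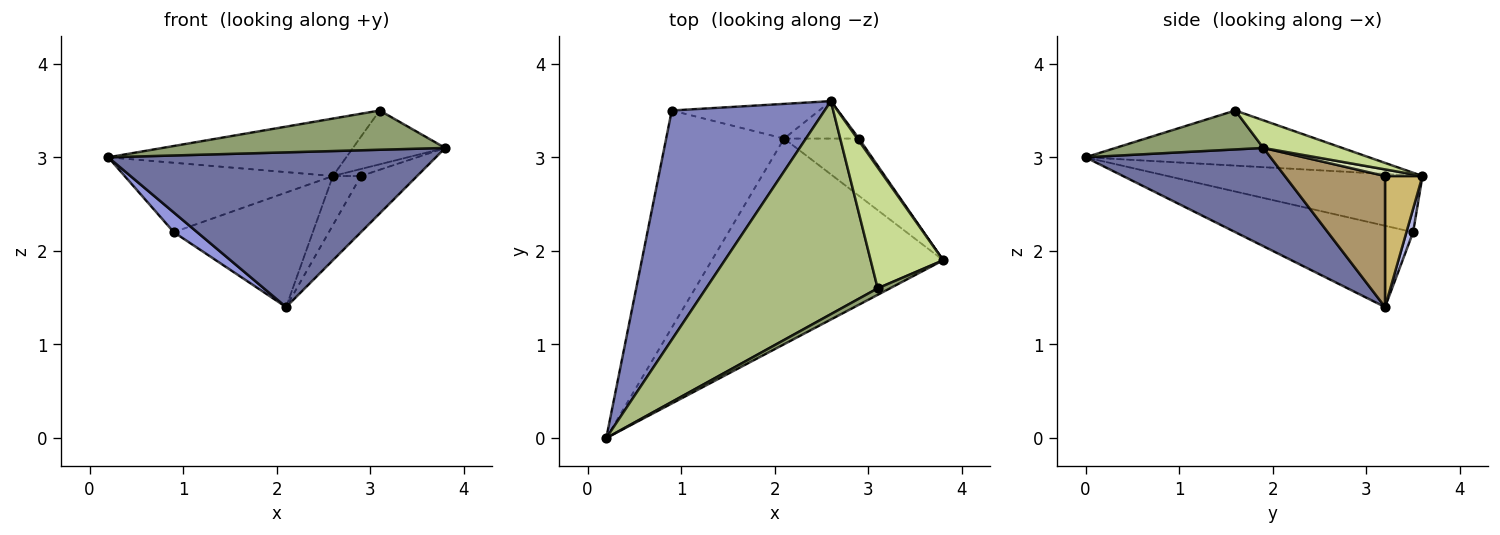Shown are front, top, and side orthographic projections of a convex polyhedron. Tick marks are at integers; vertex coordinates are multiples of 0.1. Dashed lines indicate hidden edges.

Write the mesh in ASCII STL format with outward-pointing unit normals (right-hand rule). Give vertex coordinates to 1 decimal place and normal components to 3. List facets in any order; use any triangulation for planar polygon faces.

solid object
 facet normal 0.321 -0.569 -0.757
  outer loop
   vertex 2.1 3.2 1.4
   vertex 3.8 1.9 3.1
   vertex 0.2 0.0 3.0
  endloop
 endfacet
 facet normal -0.334 0.273 0.902
  outer loop
   vertex 0.9 3.5 2.2
   vertex 0.2 0.0 3.0
   vertex 2.6 3.6 2.8
  endloop
 endfacet
 facet normal -0.566 -0.074 -0.821
  outer loop
   vertex 0.9 3.5 2.2
   vertex 2.1 3.2 1.4
   vertex 0.2 0.0 3.0
  endloop
 endfacet
 facet normal 0.046 0.956 -0.290
  outer loop
   vertex 0.9 3.5 2.2
   vertex 2.6 3.6 2.8
   vertex 2.1 3.2 1.4
  endloop
 endfacet
 facet normal 0.459 -0.877 0.145
  outer loop
   vertex 3.1 1.6 3.5
   vertex 0.2 0.0 3.0
   vertex 3.8 1.9 3.1
  endloop
 endfacet
 facet normal -0.296 0.249 0.922
  outer loop
   vertex 3.1 1.6 3.5
   vertex 2.6 3.6 2.8
   vertex 0.2 0.0 3.0
  endloop
 endfacet
 facet normal 0.328 0.384 0.863
  outer loop
   vertex 3.1 1.6 3.5
   vertex 3.8 1.9 3.1
   vertex 2.6 3.6 2.8
  endloop
 endfacet
 facet normal 0.784 0.588 0.196
  outer loop
   vertex 2.9 3.2 2.8
   vertex 2.6 3.6 2.8
   vertex 3.8 1.9 3.1
  endloop
 endfacet
 facet normal 0.781 0.438 -0.446
  outer loop
   vertex 2.9 3.2 2.8
   vertex 3.8 1.9 3.1
   vertex 2.1 3.2 1.4
  endloop
 endfacet
 facet normal 0.728 0.546 -0.416
  outer loop
   vertex 2.9 3.2 2.8
   vertex 2.1 3.2 1.4
   vertex 2.6 3.6 2.8
  endloop
 endfacet
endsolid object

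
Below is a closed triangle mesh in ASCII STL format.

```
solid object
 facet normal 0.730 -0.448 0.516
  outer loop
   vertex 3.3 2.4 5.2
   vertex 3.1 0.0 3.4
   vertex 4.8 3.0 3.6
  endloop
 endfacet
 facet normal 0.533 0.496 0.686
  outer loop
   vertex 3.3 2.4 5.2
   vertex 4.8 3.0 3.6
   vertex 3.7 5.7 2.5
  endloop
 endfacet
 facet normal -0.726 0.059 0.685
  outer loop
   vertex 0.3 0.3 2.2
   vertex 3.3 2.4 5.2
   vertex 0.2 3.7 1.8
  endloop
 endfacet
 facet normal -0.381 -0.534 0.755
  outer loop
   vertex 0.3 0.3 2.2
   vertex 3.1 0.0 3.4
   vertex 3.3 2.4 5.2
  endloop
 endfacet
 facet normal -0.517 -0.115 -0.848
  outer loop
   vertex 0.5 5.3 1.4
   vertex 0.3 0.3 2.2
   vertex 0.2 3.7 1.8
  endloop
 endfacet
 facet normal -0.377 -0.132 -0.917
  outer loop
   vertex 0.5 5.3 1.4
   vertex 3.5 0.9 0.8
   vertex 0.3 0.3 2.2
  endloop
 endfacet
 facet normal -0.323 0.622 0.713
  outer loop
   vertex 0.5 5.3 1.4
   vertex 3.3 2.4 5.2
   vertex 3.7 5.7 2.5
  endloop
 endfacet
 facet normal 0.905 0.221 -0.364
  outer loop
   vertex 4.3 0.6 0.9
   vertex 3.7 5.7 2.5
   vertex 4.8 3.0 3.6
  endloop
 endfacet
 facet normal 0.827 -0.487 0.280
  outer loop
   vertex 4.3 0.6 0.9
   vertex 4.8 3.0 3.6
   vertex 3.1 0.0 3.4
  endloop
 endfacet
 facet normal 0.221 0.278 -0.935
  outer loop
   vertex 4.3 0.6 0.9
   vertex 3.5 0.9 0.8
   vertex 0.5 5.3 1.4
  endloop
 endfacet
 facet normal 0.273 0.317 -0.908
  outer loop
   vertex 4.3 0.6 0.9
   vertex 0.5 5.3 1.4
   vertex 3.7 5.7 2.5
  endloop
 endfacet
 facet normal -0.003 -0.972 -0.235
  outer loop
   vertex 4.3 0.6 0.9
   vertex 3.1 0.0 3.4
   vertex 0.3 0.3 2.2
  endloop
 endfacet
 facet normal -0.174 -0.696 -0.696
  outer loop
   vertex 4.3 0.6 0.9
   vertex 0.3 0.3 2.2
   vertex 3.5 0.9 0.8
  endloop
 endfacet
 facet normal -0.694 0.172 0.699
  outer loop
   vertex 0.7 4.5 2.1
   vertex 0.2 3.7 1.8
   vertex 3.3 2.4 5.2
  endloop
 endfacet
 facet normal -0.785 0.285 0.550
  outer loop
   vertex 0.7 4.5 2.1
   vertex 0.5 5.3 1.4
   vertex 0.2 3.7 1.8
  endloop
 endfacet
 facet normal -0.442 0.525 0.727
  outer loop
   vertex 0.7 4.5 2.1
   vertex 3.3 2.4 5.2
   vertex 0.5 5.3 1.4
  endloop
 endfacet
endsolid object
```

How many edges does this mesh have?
24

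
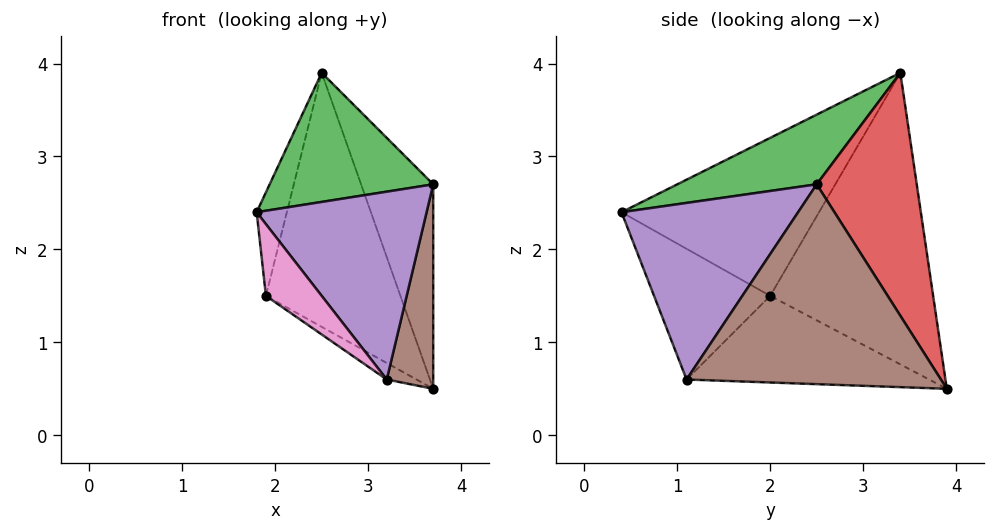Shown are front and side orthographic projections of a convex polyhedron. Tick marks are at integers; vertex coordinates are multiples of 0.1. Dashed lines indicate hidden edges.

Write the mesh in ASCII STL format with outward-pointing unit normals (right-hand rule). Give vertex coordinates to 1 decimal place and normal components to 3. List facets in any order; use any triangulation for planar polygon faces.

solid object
 facet normal -0.976 0.149 0.157
  outer loop
   vertex 1.9 2.0 1.5
   vertex 1.8 0.4 2.4
   vertex 2.5 3.4 3.9
  endloop
 endfacet
 facet normal -0.759 0.627 -0.176
  outer loop
   vertex 1.9 2.0 1.5
   vertex 2.5 3.4 3.9
   vertex 3.7 3.9 0.5
  endloop
 endfacet
 facet normal 0.411 -0.483 0.773
  outer loop
   vertex 3.7 2.5 2.7
   vertex 2.5 3.4 3.9
   vertex 1.8 0.4 2.4
  endloop
 endfacet
 facet normal 0.760 0.548 0.349
  outer loop
   vertex 3.7 2.5 2.7
   vertex 3.7 3.9 0.5
   vertex 2.5 3.4 3.9
  endloop
 endfacet
 facet normal 0.692 -0.666 0.279
  outer loop
   vertex 3.2 1.1 0.6
   vertex 3.7 2.5 2.7
   vertex 1.8 0.4 2.4
  endloop
 endfacet
 facet normal 0.977 -0.179 -0.114
  outer loop
   vertex 3.2 1.1 0.6
   vertex 3.7 3.9 0.5
   vertex 3.7 2.5 2.7
  endloop
 endfacet
 facet normal -0.680 -0.327 -0.656
  outer loop
   vertex 3.2 1.1 0.6
   vertex 1.8 0.4 2.4
   vertex 1.9 2.0 1.5
  endloop
 endfacet
 facet normal -0.537 0.066 -0.841
  outer loop
   vertex 3.2 1.1 0.6
   vertex 1.9 2.0 1.5
   vertex 3.7 3.9 0.5
  endloop
 endfacet
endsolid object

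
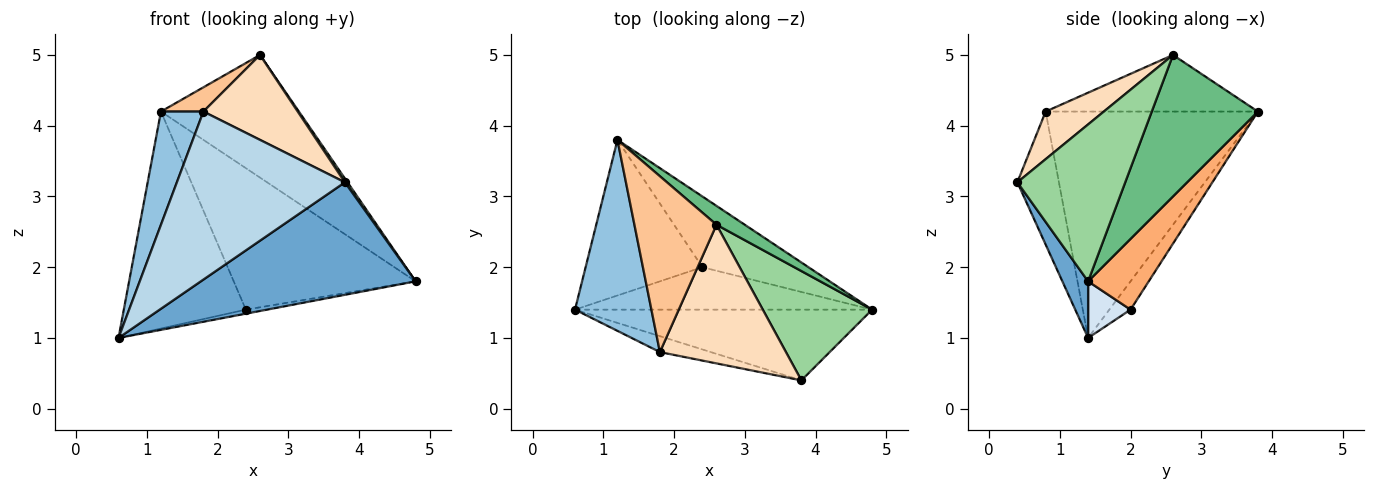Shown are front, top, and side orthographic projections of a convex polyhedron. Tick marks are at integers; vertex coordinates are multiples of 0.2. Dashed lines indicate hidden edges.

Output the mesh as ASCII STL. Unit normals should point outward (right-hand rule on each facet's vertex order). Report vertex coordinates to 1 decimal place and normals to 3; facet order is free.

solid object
 facet normal 0.101 -0.842 -0.530
  outer loop
   vertex 3.8 0.4 3.2
   vertex 0.6 1.4 1.0
   vertex 4.8 1.4 1.8
  endloop
 endfacet
 facet normal -0.931 -0.186 0.314
  outer loop
   vertex 1.8 0.8 4.2
   vertex 1.2 3.8 4.2
   vertex 0.6 1.4 1.0
  endloop
 endfacet
 facet normal -0.239 -0.967 -0.092
  outer loop
   vertex 1.8 0.8 4.2
   vertex 0.6 1.4 1.0
   vertex 3.8 0.4 3.2
  endloop
 endfacet
 facet normal 0.186 0.093 -0.978
  outer loop
   vertex 2.4 2.0 1.4
   vertex 4.8 1.4 1.8
   vertex 0.6 1.4 1.0
  endloop
 endfacet
 facet normal -0.140 0.805 -0.577
  outer loop
   vertex 2.4 2.0 1.4
   vertex 0.6 1.4 1.0
   vertex 1.2 3.8 4.2
  endloop
 endfacet
 facet normal 0.286 0.857 -0.429
  outer loop
   vertex 2.4 2.0 1.4
   vertex 1.2 3.8 4.2
   vertex 4.8 1.4 1.8
  endloop
 endfacet
 facet normal -0.564 -0.113 0.818
  outer loop
   vertex 2.6 2.6 5.0
   vertex 1.2 3.8 4.2
   vertex 1.8 0.8 4.2
  endloop
 endfacet
 facet normal 0.306 -0.497 0.812
  outer loop
   vertex 2.6 2.6 5.0
   vertex 1.8 0.8 4.2
   vertex 3.8 0.4 3.2
  endloop
 endfacet
 facet normal 0.605 0.787 0.121
  outer loop
   vertex 2.6 2.6 5.0
   vertex 4.8 1.4 1.8
   vertex 1.2 3.8 4.2
  endloop
 endfacet
 facet normal 0.820 -0.020 0.572
  outer loop
   vertex 2.6 2.6 5.0
   vertex 3.8 0.4 3.2
   vertex 4.8 1.4 1.8
  endloop
 endfacet
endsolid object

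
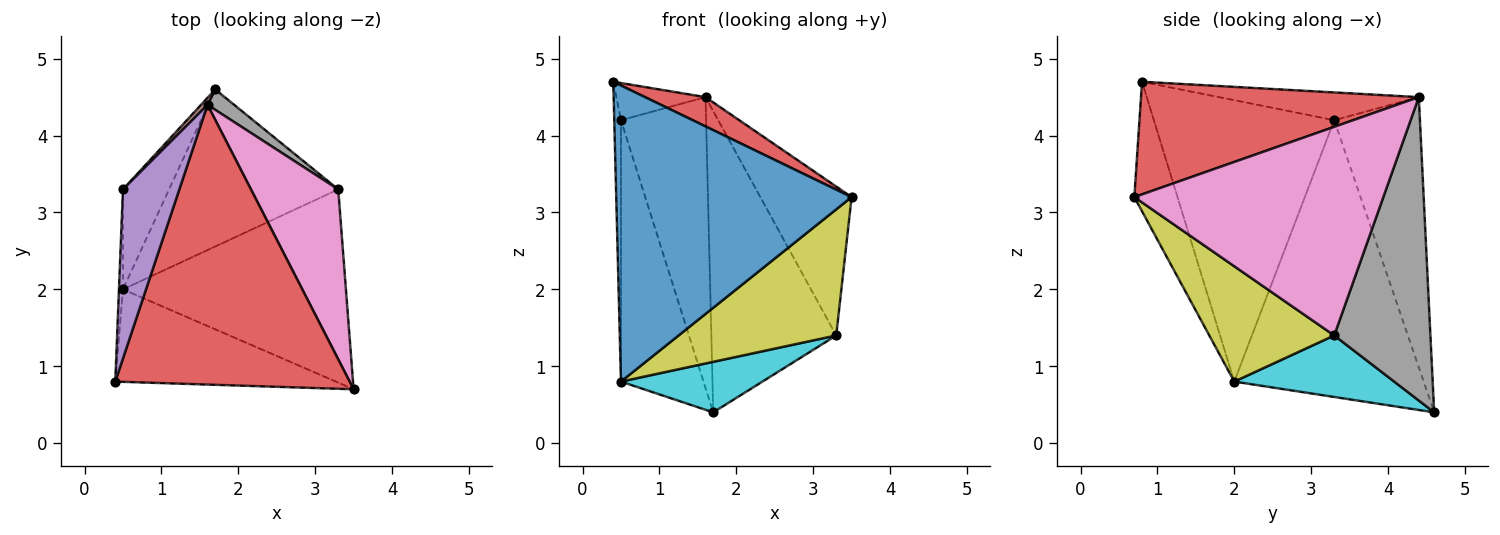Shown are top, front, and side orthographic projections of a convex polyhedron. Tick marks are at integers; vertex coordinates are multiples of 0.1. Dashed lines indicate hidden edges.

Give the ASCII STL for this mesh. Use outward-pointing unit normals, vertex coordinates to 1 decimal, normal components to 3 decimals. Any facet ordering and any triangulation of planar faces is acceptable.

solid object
 facet normal -0.172 -0.940 -0.294
  outer loop
   vertex 0.5 2.0 0.8
   vertex 3.5 0.7 3.2
   vertex 0.4 0.8 4.7
  endloop
 endfacet
 facet normal -0.999 0.037 -0.014
  outer loop
   vertex 0.5 2.0 0.8
   vertex 0.4 0.8 4.7
   vertex 0.5 3.3 4.2
  endloop
 endfacet
 facet normal -0.906 0.395 -0.151
  outer loop
   vertex 0.5 2.0 0.8
   vertex 0.5 3.3 4.2
   vertex 1.7 4.6 0.4
  endloop
 endfacet
 facet normal 0.431 -0.094 0.897
  outer loop
   vertex 1.6 4.4 4.5
   vertex 0.4 0.8 4.7
   vertex 3.5 0.7 3.2
  endloop
 endfacet
 facet normal -0.433 0.193 0.880
  outer loop
   vertex 1.6 4.4 4.5
   vertex 0.5 3.3 4.2
   vertex 0.4 0.8 4.7
  endloop
 endfacet
 facet normal -0.709 0.705 0.017
  outer loop
   vertex 1.6 4.4 4.5
   vertex 1.7 4.6 0.4
   vertex 0.5 3.3 4.2
  endloop
 endfacet
 facet normal 0.874 0.320 0.366
  outer loop
   vertex 3.3 3.3 1.4
   vertex 1.6 4.4 4.5
   vertex 3.5 0.7 3.2
  endloop
 endfacet
 facet normal 0.609 0.791 0.053
  outer loop
   vertex 3.3 3.3 1.4
   vertex 1.7 4.6 0.4
   vertex 1.6 4.4 4.5
  endloop
 endfacet
 facet normal 0.397 -0.501 -0.768
  outer loop
   vertex 3.3 3.3 1.4
   vertex 3.5 0.7 3.2
   vertex 0.5 2.0 0.8
  endloop
 endfacet
 facet normal 0.327 -0.289 -0.900
  outer loop
   vertex 3.3 3.3 1.4
   vertex 0.5 2.0 0.8
   vertex 1.7 4.6 0.4
  endloop
 endfacet
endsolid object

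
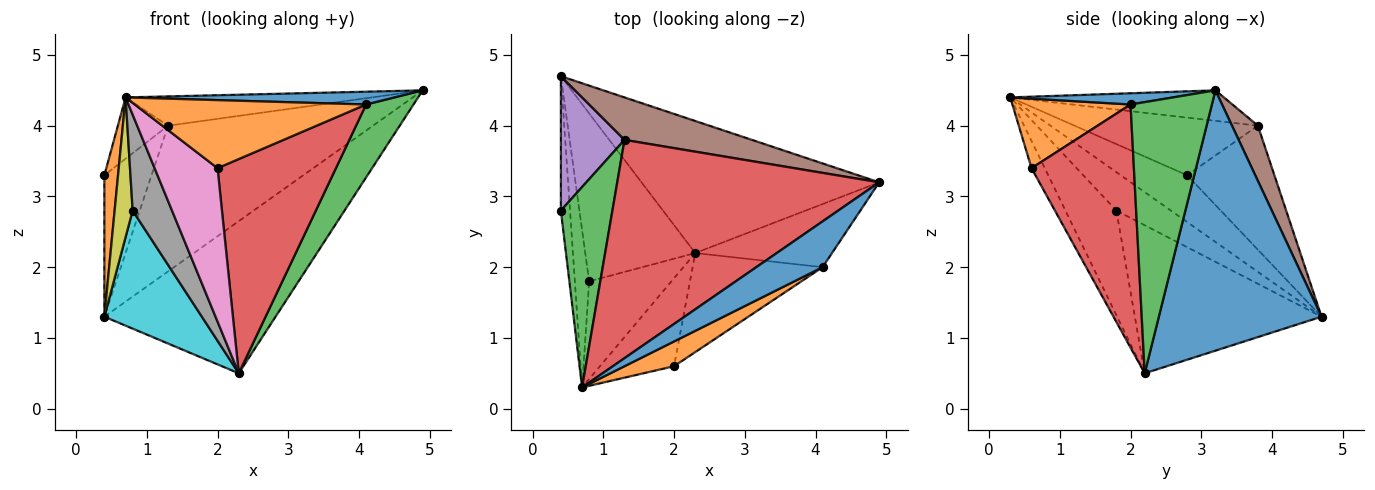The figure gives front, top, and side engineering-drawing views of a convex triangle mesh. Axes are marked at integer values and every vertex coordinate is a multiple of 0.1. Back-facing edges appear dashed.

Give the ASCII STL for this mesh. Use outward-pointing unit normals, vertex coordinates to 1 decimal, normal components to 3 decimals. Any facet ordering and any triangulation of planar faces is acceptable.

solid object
 facet normal 0.583 0.614 -0.532
  outer loop
   vertex 0.4 4.7 1.3
   vertex 4.9 3.2 4.5
   vertex 2.3 2.2 0.5
  endloop
 endfacet
 facet normal -0.962 -0.198 -0.188
  outer loop
   vertex 0.4 4.7 1.3
   vertex 0.7 0.3 4.4
   vertex 0.4 2.8 3.3
  endloop
 endfacet
 facet normal -0.730 0.200 0.653
  outer loop
   vertex 1.3 3.8 4.0
   vertex 0.4 2.8 3.3
   vertex 0.7 0.3 4.4
  endloop
 endfacet
 facet normal -0.115 0.132 0.985
  outer loop
   vertex 1.3 3.8 4.0
   vertex 0.7 0.3 4.4
   vertex 4.9 3.2 4.5
  endloop
 endfacet
 facet normal -0.802 0.433 0.412
  outer loop
   vertex 1.3 3.8 4.0
   vertex 0.4 4.7 1.3
   vertex 0.4 2.8 3.3
  endloop
 endfacet
 facet normal 0.120 0.953 0.278
  outer loop
   vertex 1.3 3.8 4.0
   vertex 4.9 3.2 4.5
   vertex 0.4 4.7 1.3
  endloop
 endfacet
 facet normal -0.180 -0.853 -0.489
  outer loop
   vertex 2.0 0.6 3.4
   vertex 0.7 0.3 4.4
   vertex 2.3 2.2 0.5
  endloop
 endfacet
 facet normal -0.672 -0.519 -0.528
  outer loop
   vertex 0.8 1.8 2.8
   vertex 2.3 2.2 0.5
   vertex 0.7 0.3 4.4
  endloop
 endfacet
 facet normal -0.895 -0.296 -0.333
  outer loop
   vertex 0.8 1.8 2.8
   vertex 0.7 0.3 4.4
   vertex 0.4 4.7 1.3
  endloop
 endfacet
 facet normal -0.740 -0.387 -0.550
  outer loop
   vertex 0.8 1.8 2.8
   vertex 0.4 4.7 1.3
   vertex 2.3 2.2 0.5
  endloop
 endfacet
 facet normal 0.161 -0.266 0.951
  outer loop
   vertex 4.1 2.0 4.3
   vertex 4.9 3.2 4.5
   vertex 0.7 0.3 4.4
  endloop
 endfacet
 facet normal 0.433 -0.847 0.308
  outer loop
   vertex 4.1 2.0 4.3
   vertex 0.7 0.3 4.4
   vertex 2.0 0.6 3.4
  endloop
 endfacet
 facet normal 0.792 -0.461 -0.399
  outer loop
   vertex 4.1 2.0 4.3
   vertex 2.3 2.2 0.5
   vertex 4.9 3.2 4.5
  endloop
 endfacet
 facet normal 0.617 -0.714 -0.330
  outer loop
   vertex 4.1 2.0 4.3
   vertex 2.0 0.6 3.4
   vertex 2.3 2.2 0.5
  endloop
 endfacet
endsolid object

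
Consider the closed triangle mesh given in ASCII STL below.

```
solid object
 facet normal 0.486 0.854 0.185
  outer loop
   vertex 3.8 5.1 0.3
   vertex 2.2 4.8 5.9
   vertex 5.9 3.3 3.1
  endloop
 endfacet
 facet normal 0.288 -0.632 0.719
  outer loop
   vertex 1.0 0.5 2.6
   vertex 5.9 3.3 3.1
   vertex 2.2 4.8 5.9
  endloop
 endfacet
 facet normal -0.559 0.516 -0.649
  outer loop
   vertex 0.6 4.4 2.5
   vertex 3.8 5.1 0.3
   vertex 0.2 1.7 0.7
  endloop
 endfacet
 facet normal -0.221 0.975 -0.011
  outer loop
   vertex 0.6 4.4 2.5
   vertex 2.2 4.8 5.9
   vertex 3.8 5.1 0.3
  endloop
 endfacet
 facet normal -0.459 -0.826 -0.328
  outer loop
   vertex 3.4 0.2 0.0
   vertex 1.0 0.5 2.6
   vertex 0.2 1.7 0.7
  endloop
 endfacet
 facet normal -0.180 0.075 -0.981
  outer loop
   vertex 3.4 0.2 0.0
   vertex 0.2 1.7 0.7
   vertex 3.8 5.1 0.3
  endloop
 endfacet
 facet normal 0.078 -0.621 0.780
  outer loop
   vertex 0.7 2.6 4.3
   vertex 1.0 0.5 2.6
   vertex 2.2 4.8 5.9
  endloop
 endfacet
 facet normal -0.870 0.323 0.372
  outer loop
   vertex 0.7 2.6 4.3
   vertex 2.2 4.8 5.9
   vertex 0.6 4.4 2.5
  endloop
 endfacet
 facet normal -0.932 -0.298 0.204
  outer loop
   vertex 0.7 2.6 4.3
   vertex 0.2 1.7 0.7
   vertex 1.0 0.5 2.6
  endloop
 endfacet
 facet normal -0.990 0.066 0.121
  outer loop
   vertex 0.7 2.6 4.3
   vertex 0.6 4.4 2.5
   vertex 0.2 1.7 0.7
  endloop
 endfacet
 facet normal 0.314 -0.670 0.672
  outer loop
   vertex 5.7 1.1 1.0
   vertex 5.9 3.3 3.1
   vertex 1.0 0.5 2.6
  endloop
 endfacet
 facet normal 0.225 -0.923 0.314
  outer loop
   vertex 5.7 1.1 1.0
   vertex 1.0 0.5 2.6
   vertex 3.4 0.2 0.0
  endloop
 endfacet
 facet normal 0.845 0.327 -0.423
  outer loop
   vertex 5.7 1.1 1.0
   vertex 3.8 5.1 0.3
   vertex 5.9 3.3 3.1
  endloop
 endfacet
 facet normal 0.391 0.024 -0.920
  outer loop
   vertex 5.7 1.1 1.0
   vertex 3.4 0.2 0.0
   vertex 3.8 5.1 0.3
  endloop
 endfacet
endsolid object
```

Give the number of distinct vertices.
9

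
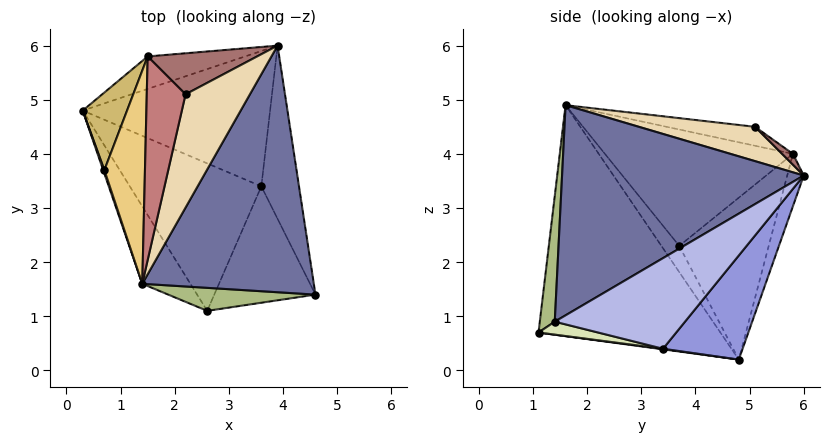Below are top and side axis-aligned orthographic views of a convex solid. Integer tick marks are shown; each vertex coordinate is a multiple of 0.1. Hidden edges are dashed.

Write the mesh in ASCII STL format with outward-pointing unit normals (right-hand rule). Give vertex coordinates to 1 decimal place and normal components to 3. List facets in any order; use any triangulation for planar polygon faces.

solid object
 facet normal 0.751 -0.246 0.613
  outer loop
   vertex 1.4 1.6 4.9
   vertex 4.6 1.4 0.9
   vertex 3.9 6.0 3.6
  endloop
 endfacet
 facet normal -0.117 0.969 -0.218
  outer loop
   vertex 1.5 5.8 4.0
   vertex 3.9 6.0 3.6
   vertex 0.3 4.8 0.2
  endloop
 endfacet
 facet normal 0.340 0.714 -0.612
  outer loop
   vertex 3.6 3.4 0.4
   vertex 0.3 4.8 0.2
   vertex 3.9 6.0 3.6
  endloop
 endfacet
 facet normal 0.867 0.344 -0.360
  outer loop
   vertex 3.6 3.4 0.4
   vertex 3.9 6.0 3.6
   vertex 4.6 1.4 0.9
  endloop
 endfacet
 facet normal -0.826 -0.537 -0.172
  outer loop
   vertex 2.6 1.1 0.7
   vertex 1.4 1.6 4.9
   vertex 0.3 4.8 0.2
  endloop
 endfacet
 facet normal 0.131 -0.979 0.154
  outer loop
   vertex 2.6 1.1 0.7
   vertex 4.6 1.4 0.9
   vertex 1.4 1.6 4.9
  endloop
 endfacet
 facet normal 0.004 -0.131 -0.991
  outer loop
   vertex 2.6 1.1 0.7
   vertex 0.3 4.8 0.2
   vertex 3.6 3.4 0.4
  endloop
 endfacet
 facet normal 0.125 -0.181 -0.975
  outer loop
   vertex 2.6 1.1 0.7
   vertex 3.6 3.4 0.4
   vertex 4.6 1.4 0.9
  endloop
 endfacet
 facet normal -0.963 -0.267 0.043
  outer loop
   vertex 0.7 3.7 2.3
   vertex 0.3 4.8 0.2
   vertex 1.4 1.6 4.9
  endloop
 endfacet
 facet normal -0.953 0.152 0.261
  outer loop
   vertex 0.7 3.7 2.3
   vertex 1.5 5.8 4.0
   vertex 0.3 4.8 0.2
  endloop
 endfacet
 facet normal -0.940 0.093 0.328
  outer loop
   vertex 0.7 3.7 2.3
   vertex 1.4 1.6 4.9
   vertex 1.5 5.8 4.0
  endloop
 endfacet
 facet normal 0.471 -0.007 0.882
  outer loop
   vertex 2.2 5.1 4.5
   vertex 1.4 1.6 4.9
   vertex 3.9 6.0 3.6
  endloop
 endfacet
 facet normal 0.077 0.629 0.774
  outer loop
   vertex 2.2 5.1 4.5
   vertex 3.9 6.0 3.6
   vertex 1.5 5.8 4.0
  endloop
 endfacet
 facet normal -0.430 0.199 0.881
  outer loop
   vertex 2.2 5.1 4.5
   vertex 1.5 5.8 4.0
   vertex 1.4 1.6 4.9
  endloop
 endfacet
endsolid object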